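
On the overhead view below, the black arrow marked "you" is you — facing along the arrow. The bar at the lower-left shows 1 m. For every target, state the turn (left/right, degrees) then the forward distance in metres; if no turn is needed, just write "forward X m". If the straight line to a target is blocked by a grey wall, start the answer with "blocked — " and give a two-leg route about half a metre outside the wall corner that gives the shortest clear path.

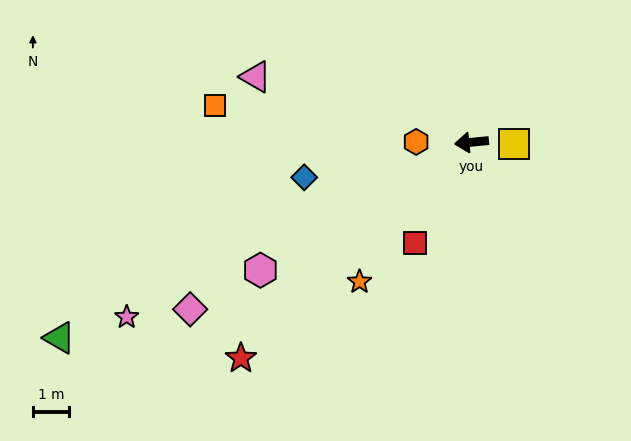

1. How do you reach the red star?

turn left 38°, forward 8.7 m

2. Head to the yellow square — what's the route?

turn left 172°, forward 1.2 m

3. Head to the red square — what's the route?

turn left 55°, forward 3.2 m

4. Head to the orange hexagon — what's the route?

turn right 6°, forward 1.5 m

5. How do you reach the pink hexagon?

turn left 26°, forward 6.8 m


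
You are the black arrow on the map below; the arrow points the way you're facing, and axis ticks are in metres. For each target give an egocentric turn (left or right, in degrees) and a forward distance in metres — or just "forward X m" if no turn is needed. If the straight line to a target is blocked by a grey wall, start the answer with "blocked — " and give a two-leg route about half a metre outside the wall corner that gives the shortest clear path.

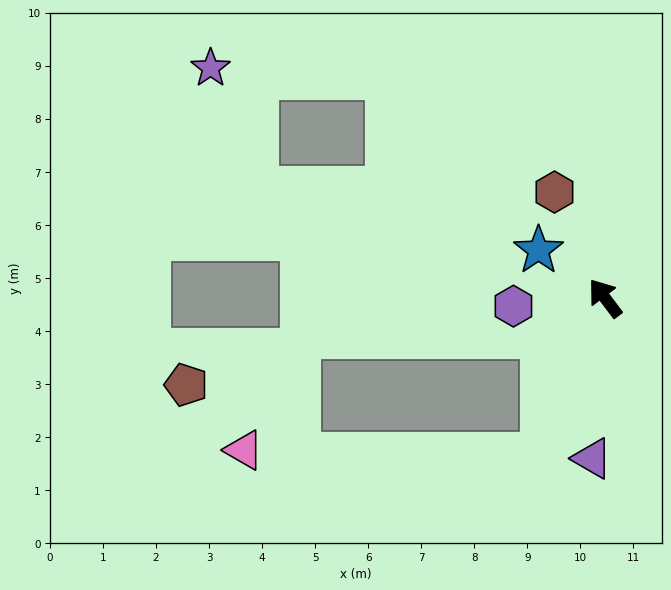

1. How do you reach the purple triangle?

turn left 138°, forward 3.0 m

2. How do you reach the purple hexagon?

turn left 58°, forward 1.7 m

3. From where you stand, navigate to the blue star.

turn left 17°, forward 1.5 m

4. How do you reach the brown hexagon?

turn right 12°, forward 2.2 m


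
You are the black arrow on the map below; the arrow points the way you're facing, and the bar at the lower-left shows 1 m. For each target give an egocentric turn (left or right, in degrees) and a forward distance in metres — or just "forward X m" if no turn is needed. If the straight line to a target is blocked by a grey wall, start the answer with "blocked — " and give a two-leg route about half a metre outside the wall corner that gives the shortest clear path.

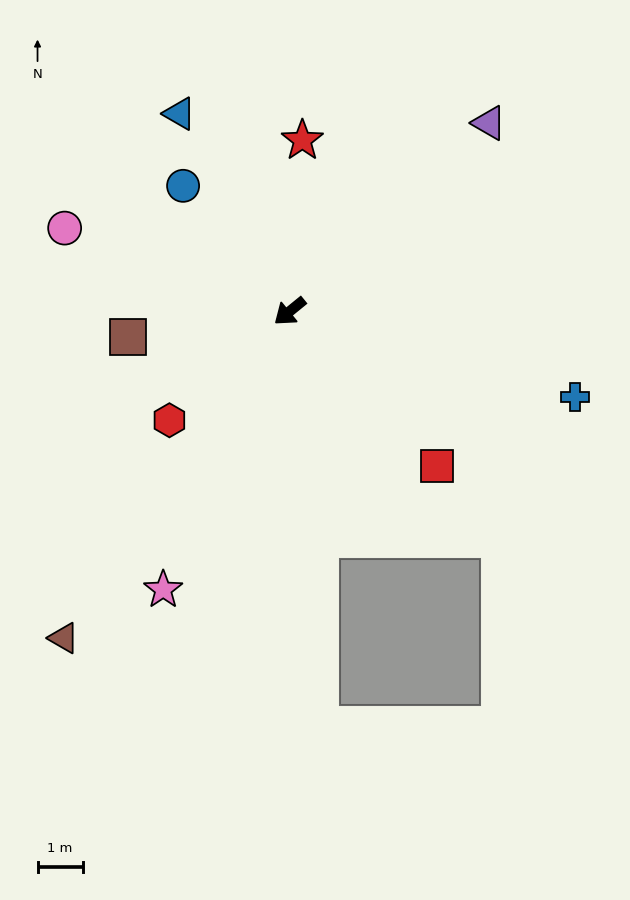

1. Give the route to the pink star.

turn left 26°, forward 6.8 m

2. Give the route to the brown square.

turn right 30°, forward 3.6 m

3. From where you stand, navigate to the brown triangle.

turn left 16°, forward 8.8 m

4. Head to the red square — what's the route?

turn left 94°, forward 4.7 m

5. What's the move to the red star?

turn right 133°, forward 3.8 m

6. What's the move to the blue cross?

turn left 124°, forward 6.6 m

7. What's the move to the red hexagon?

turn left 3°, forward 3.6 m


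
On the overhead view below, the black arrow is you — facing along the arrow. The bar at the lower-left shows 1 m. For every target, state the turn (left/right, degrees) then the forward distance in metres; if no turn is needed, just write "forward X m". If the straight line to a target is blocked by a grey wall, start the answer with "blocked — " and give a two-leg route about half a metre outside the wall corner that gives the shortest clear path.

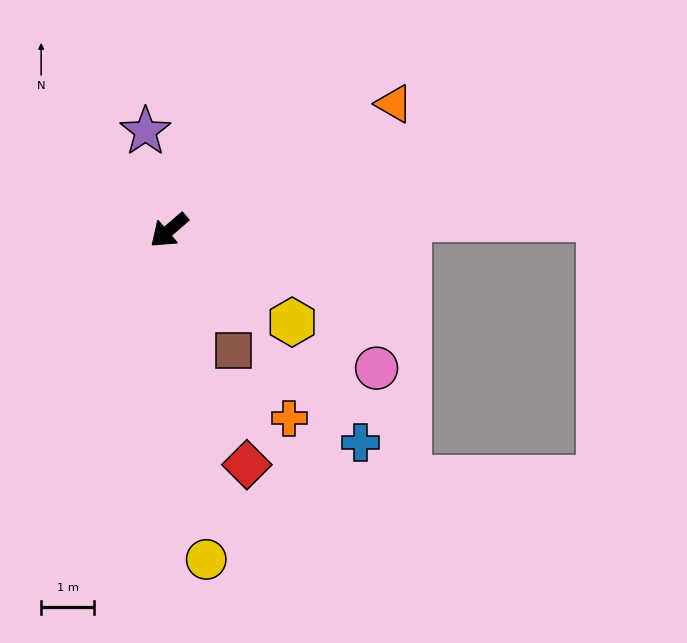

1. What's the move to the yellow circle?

turn left 56°, forward 6.2 m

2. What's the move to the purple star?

turn right 117°, forward 1.9 m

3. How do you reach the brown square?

turn left 78°, forward 2.6 m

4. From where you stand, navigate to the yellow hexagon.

turn left 103°, forward 2.9 m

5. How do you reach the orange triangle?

turn left 169°, forward 4.9 m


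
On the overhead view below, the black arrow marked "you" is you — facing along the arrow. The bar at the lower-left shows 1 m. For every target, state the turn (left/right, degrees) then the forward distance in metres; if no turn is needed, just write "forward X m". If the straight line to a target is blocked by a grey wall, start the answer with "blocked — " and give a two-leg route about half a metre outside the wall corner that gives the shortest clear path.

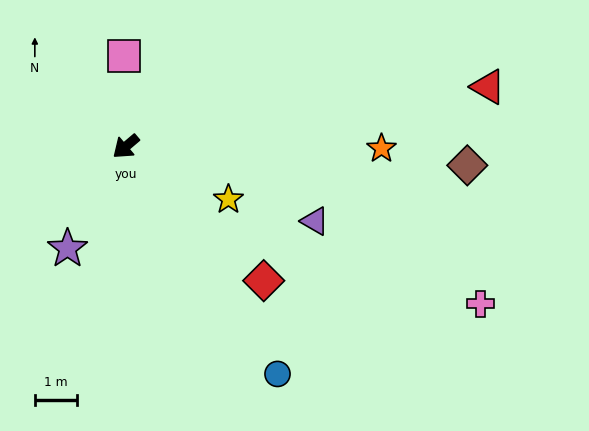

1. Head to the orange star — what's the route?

turn left 139°, forward 6.1 m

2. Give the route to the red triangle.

turn left 149°, forward 8.8 m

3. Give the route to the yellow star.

turn left 112°, forward 2.8 m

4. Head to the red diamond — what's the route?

turn left 95°, forward 4.6 m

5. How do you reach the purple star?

turn left 20°, forward 2.8 m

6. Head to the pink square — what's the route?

turn right 129°, forward 2.2 m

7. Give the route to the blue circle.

turn left 83°, forward 6.6 m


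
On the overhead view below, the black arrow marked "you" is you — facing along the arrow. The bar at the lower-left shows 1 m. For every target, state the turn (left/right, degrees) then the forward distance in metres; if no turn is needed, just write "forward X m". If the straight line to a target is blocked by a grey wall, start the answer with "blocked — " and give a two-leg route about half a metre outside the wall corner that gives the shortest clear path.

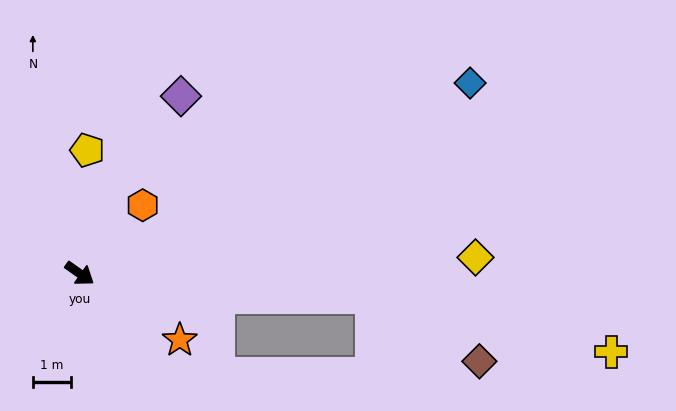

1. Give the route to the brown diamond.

blocked — turn left 31°, forward 7.6 m, then turn right 26°, forward 3.3 m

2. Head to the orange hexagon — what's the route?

turn left 83°, forward 2.4 m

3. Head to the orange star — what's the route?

forward 3.1 m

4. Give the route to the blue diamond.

turn left 61°, forward 11.3 m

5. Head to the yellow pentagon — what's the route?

turn left 122°, forward 3.2 m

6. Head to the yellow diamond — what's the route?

turn left 38°, forward 10.3 m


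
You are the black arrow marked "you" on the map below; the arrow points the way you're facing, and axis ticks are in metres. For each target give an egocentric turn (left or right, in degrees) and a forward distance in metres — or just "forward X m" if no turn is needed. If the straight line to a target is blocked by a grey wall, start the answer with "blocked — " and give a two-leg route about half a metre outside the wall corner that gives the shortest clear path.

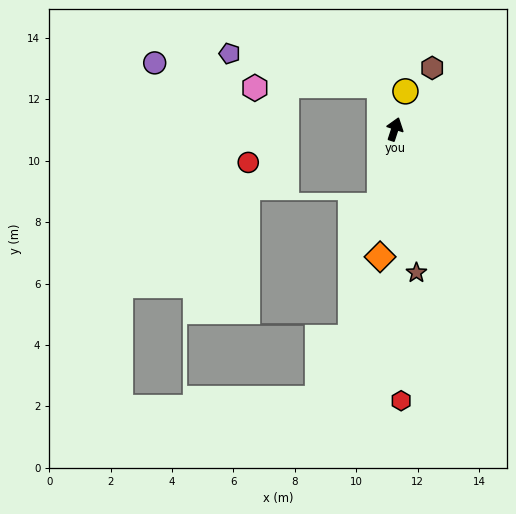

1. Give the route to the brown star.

turn right 153°, forward 4.7 m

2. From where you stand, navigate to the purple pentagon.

blocked — turn left 36°, forward 1.5 m, then turn left 60°, forward 5.0 m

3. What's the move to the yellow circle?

turn left 2°, forward 1.3 m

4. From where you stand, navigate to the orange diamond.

turn right 169°, forward 4.2 m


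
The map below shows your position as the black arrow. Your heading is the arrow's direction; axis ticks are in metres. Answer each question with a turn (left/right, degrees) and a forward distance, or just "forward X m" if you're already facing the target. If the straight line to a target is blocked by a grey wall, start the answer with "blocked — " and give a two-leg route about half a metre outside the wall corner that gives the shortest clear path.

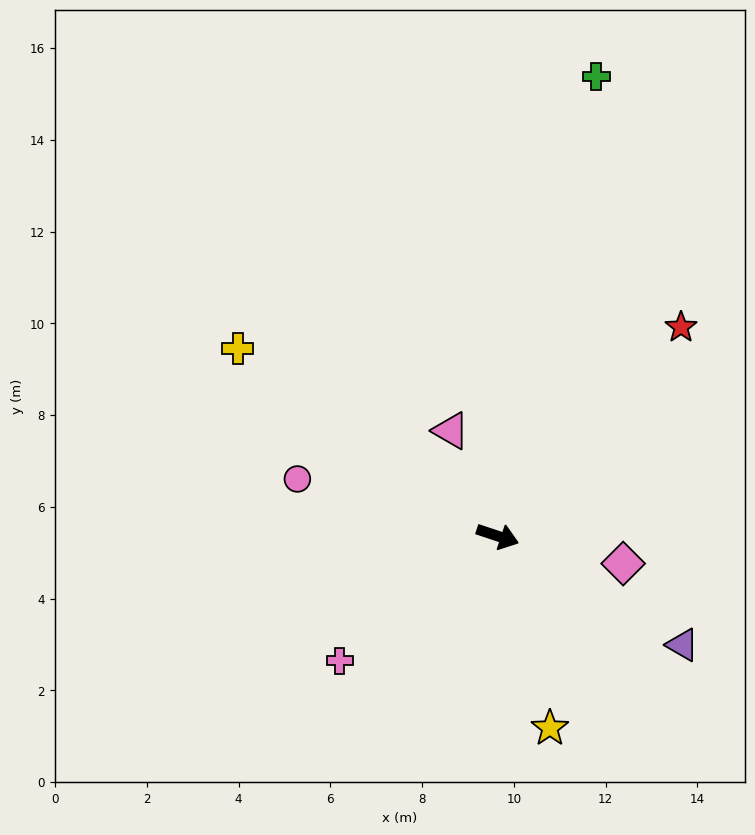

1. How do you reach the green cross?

turn left 96°, forward 10.2 m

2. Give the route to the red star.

turn left 67°, forward 6.1 m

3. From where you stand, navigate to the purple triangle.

turn right 12°, forward 4.7 m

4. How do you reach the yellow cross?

turn left 163°, forward 7.0 m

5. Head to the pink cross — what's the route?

turn right 123°, forward 4.4 m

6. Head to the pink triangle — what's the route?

turn left 132°, forward 2.5 m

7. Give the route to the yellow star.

turn right 56°, forward 4.3 m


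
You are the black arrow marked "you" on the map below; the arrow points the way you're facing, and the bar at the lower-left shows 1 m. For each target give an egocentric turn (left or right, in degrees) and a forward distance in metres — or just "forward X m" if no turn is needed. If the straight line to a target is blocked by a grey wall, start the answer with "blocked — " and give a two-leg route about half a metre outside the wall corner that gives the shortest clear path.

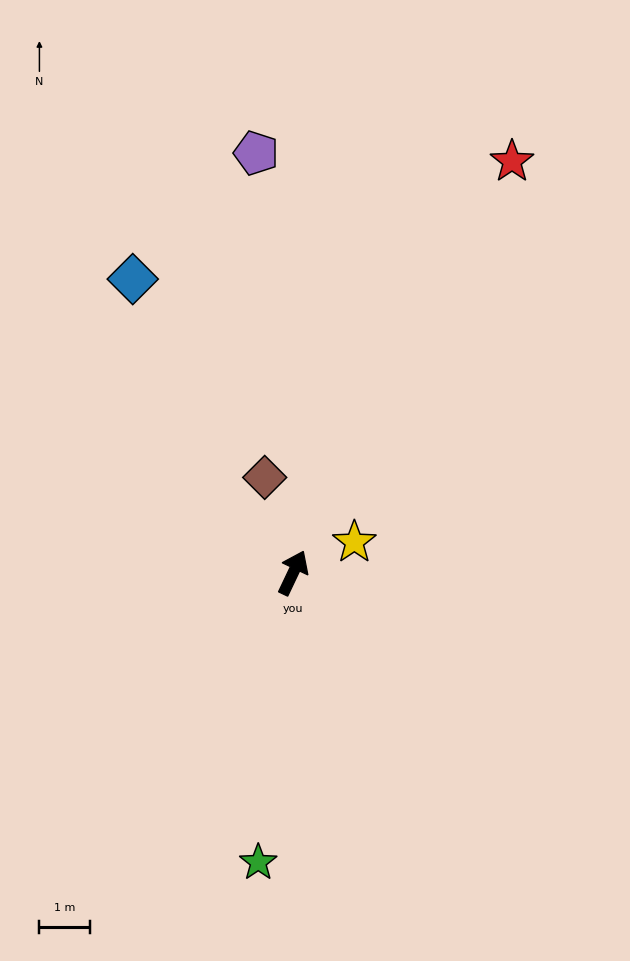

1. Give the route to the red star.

turn right 3°, forward 9.2 m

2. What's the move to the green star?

turn right 162°, forward 5.7 m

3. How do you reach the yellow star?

turn right 38°, forward 1.3 m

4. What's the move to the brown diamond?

turn left 42°, forward 2.0 m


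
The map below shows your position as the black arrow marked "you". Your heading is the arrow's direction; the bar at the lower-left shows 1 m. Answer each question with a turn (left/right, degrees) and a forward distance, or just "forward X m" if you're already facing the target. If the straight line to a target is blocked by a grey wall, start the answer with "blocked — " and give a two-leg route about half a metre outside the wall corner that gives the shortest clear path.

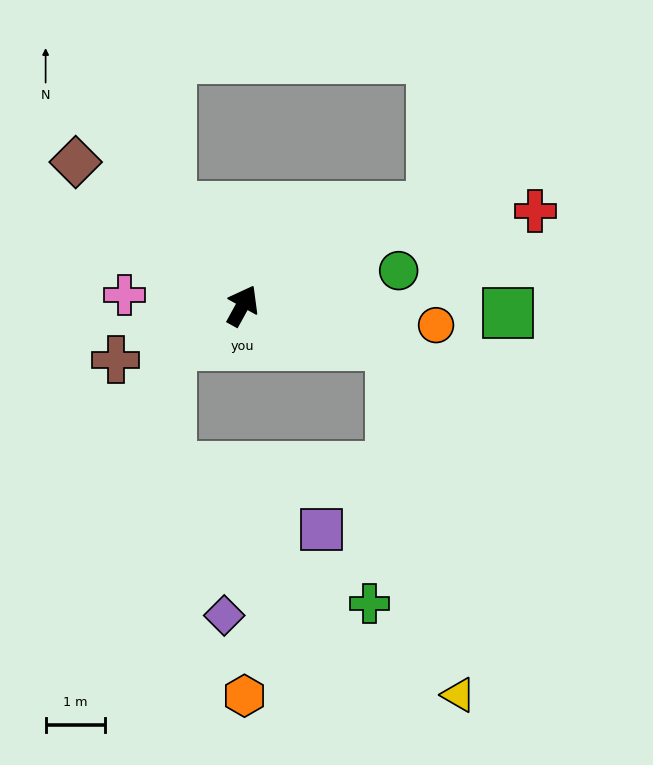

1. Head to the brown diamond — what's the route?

turn left 78°, forward 3.7 m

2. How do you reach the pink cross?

turn left 114°, forward 2.0 m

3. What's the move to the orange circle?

turn right 67°, forward 3.3 m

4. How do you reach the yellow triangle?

blocked — turn right 76°, forward 2.6 m, then turn right 64°, forward 6.0 m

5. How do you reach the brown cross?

turn left 142°, forward 2.3 m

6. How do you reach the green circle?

turn right 49°, forward 2.7 m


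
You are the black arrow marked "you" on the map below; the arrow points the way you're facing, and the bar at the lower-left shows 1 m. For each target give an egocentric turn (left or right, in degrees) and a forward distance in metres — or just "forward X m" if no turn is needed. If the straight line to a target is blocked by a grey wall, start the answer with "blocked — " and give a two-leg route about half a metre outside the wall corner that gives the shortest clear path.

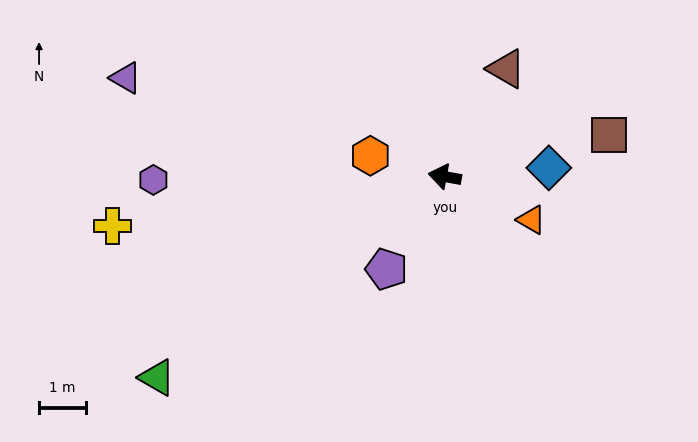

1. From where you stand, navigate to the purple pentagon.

turn left 68°, forward 2.3 m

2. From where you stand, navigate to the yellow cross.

turn left 19°, forward 7.2 m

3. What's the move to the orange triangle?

turn left 164°, forward 2.1 m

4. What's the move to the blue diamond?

turn right 165°, forward 2.2 m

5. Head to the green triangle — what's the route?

turn left 45°, forward 7.5 m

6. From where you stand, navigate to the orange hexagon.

turn right 5°, forward 1.6 m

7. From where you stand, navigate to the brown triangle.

turn right 109°, forward 2.6 m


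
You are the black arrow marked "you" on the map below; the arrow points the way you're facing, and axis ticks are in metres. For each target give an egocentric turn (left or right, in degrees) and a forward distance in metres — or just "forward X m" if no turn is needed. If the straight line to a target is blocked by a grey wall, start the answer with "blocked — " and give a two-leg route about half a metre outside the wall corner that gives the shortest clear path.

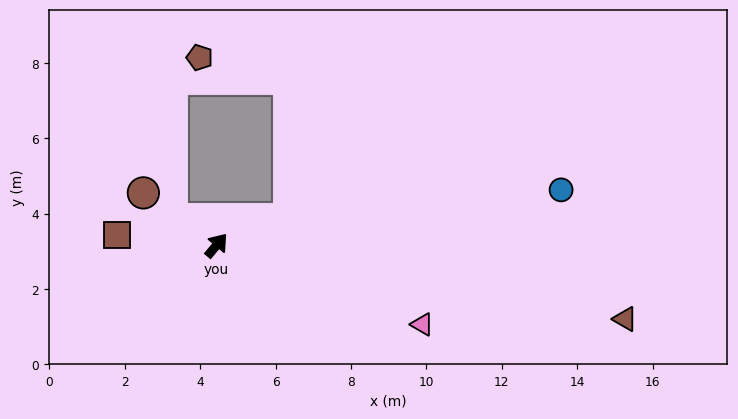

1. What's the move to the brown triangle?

turn right 60°, forward 11.0 m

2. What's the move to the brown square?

turn left 124°, forward 2.6 m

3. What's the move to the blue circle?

turn right 41°, forward 9.3 m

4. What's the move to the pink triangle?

turn right 71°, forward 5.8 m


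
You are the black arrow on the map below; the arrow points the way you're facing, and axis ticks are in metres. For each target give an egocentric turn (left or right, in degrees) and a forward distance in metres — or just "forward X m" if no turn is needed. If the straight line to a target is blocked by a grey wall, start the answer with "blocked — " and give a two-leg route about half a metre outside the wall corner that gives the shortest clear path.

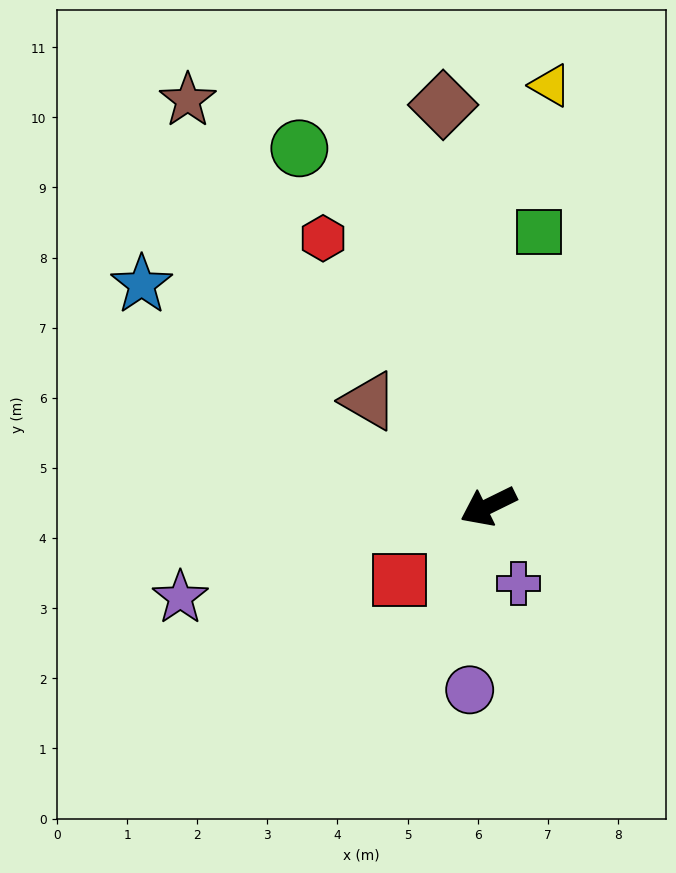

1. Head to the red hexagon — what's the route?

turn right 84°, forward 4.5 m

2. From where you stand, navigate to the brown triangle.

turn right 68°, forward 2.3 m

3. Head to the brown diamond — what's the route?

turn right 110°, forward 5.8 m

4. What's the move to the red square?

turn left 13°, forward 1.6 m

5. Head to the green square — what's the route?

turn right 127°, forward 4.0 m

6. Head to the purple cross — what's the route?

turn left 85°, forward 1.2 m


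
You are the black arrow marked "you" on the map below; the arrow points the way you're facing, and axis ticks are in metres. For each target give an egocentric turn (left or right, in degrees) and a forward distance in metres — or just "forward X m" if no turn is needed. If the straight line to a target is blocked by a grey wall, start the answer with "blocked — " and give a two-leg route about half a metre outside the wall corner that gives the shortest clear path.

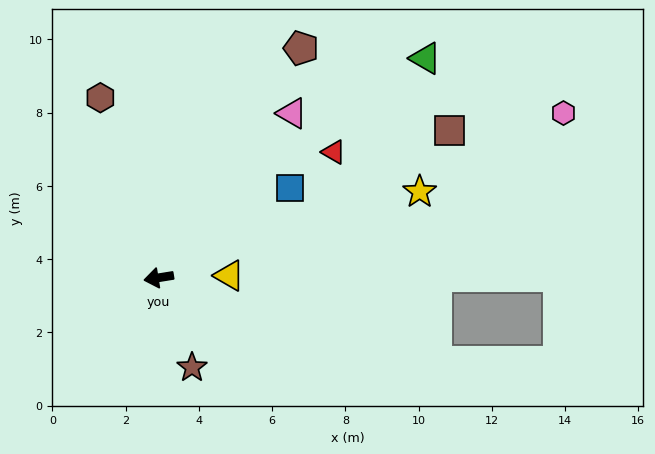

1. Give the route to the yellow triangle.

turn left 173°, forward 1.9 m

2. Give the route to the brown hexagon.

turn right 81°, forward 5.2 m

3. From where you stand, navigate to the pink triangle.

turn right 138°, forward 5.8 m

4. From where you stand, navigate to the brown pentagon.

turn right 131°, forward 7.4 m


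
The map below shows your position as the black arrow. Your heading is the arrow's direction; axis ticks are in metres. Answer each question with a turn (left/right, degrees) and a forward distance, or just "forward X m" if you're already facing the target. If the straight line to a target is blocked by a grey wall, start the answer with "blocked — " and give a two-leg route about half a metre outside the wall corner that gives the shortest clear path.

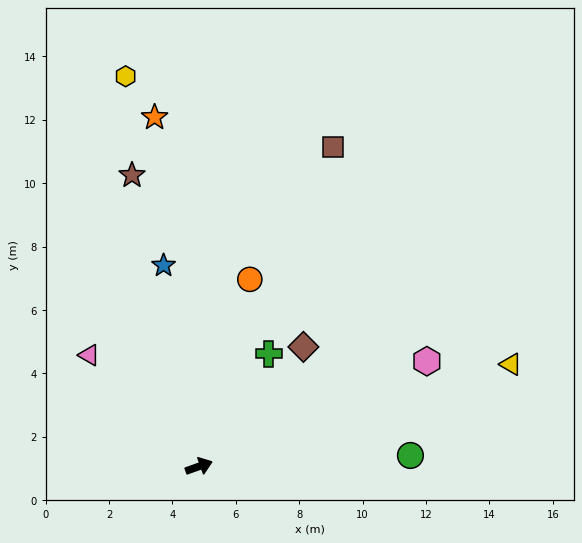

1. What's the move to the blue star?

turn left 80°, forward 6.4 m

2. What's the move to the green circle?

turn right 17°, forward 6.7 m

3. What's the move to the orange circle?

turn left 55°, forward 6.1 m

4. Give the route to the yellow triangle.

forward 10.4 m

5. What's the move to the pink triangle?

turn left 115°, forward 4.9 m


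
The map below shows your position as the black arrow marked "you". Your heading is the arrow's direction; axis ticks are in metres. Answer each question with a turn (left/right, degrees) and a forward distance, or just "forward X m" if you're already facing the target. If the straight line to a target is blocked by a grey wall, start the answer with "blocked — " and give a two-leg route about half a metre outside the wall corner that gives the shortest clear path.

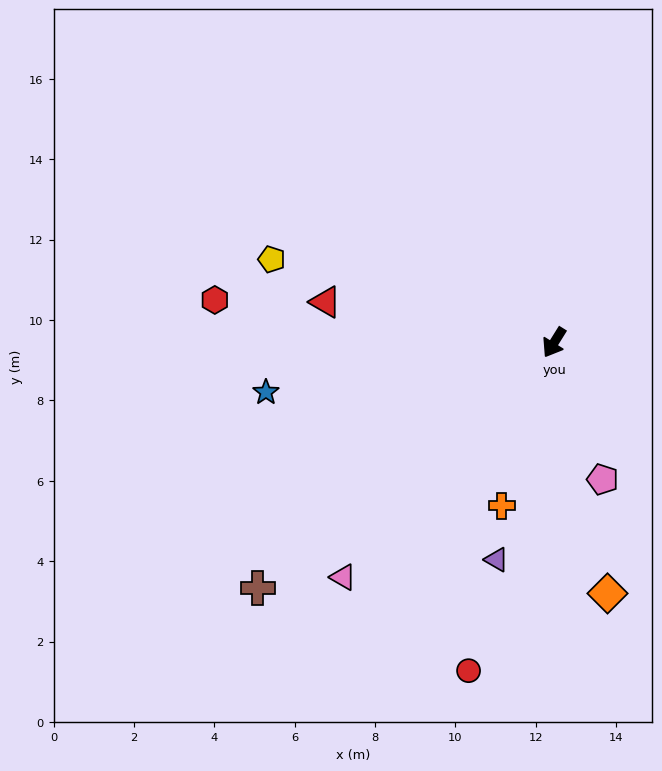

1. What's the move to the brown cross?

turn right 18°, forward 9.6 m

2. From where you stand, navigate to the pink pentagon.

turn left 51°, forward 3.6 m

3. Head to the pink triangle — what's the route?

turn right 10°, forward 7.9 m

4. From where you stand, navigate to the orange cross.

turn left 14°, forward 4.3 m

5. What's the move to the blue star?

turn right 48°, forward 7.3 m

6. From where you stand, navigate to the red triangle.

turn right 68°, forward 5.8 m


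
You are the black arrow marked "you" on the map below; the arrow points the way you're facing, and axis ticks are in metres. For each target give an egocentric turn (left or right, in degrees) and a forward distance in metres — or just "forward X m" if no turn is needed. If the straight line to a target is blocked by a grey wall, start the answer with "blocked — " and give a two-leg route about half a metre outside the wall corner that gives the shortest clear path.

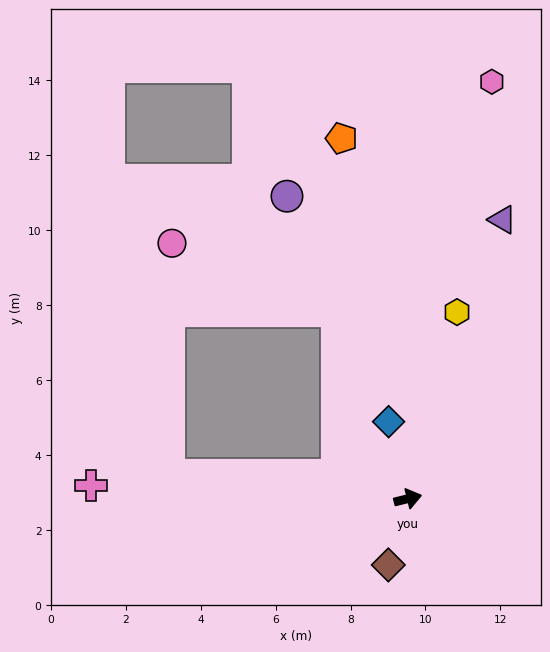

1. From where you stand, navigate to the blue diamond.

turn left 90°, forward 2.1 m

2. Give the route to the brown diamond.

turn right 120°, forward 1.8 m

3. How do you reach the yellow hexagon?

turn left 61°, forward 5.2 m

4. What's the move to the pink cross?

turn left 164°, forward 8.5 m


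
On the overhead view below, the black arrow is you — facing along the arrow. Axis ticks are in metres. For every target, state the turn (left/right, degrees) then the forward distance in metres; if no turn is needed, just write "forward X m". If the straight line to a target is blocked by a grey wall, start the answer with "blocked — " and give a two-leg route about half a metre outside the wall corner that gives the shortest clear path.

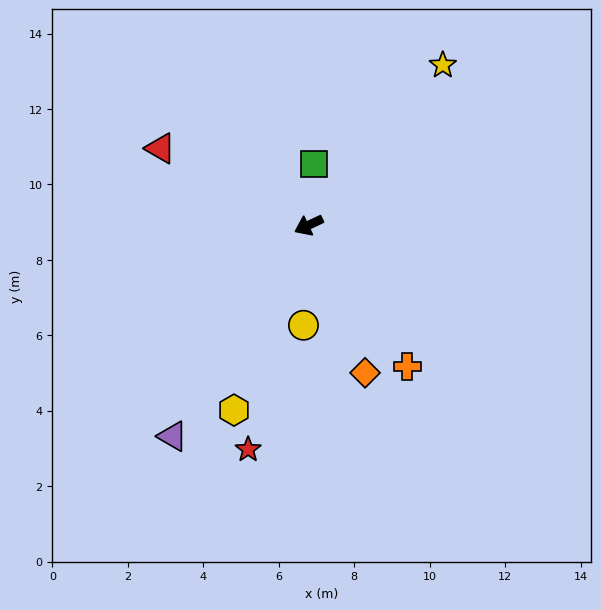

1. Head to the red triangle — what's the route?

turn right 53°, forward 4.4 m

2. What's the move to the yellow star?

turn right 155°, forward 5.5 m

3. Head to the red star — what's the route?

turn left 50°, forward 6.2 m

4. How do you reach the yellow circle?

turn left 62°, forward 2.7 m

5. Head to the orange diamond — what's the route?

turn left 86°, forward 4.2 m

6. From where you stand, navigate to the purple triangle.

turn left 32°, forward 6.7 m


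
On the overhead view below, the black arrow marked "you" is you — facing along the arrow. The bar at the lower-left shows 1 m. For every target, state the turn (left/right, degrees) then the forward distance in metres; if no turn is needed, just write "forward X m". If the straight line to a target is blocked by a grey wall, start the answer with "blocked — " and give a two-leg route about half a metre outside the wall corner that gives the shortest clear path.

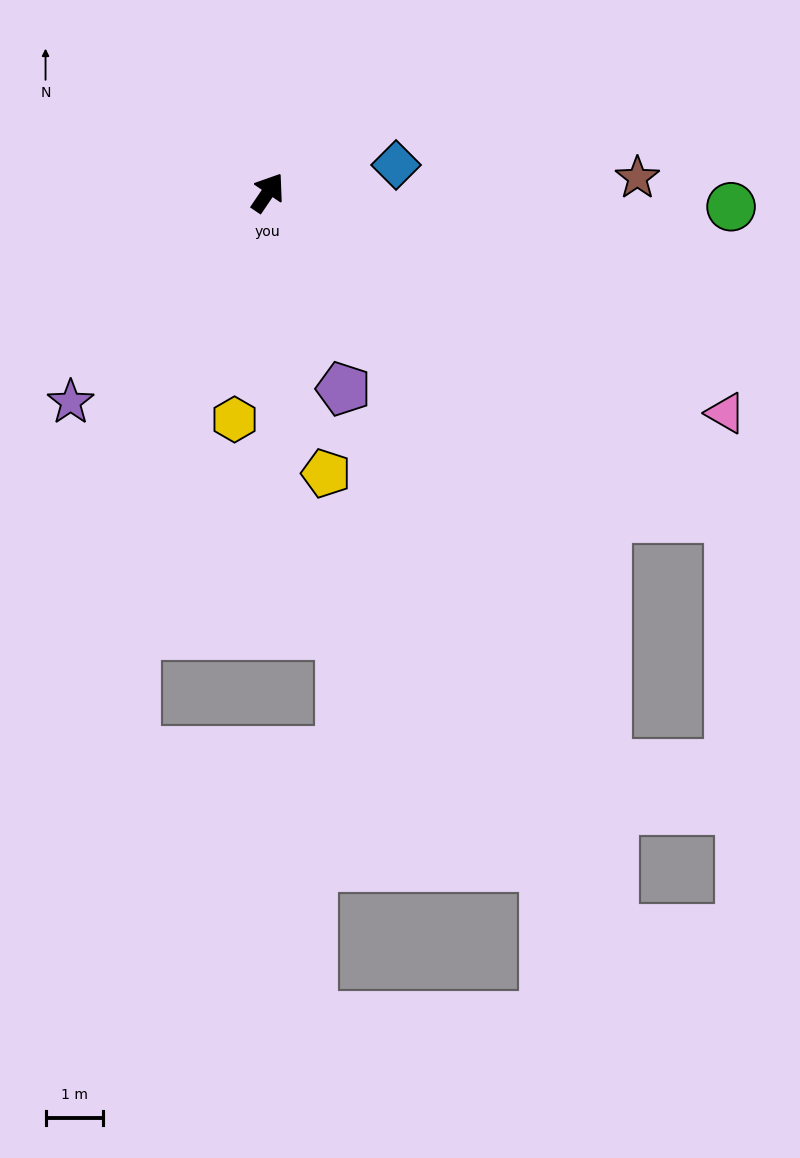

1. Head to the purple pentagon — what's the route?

turn right 125°, forward 3.7 m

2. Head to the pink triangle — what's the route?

turn right 82°, forward 8.9 m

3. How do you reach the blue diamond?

turn right 44°, forward 2.3 m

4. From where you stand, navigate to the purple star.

turn left 171°, forward 5.0 m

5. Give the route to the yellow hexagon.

turn right 154°, forward 4.0 m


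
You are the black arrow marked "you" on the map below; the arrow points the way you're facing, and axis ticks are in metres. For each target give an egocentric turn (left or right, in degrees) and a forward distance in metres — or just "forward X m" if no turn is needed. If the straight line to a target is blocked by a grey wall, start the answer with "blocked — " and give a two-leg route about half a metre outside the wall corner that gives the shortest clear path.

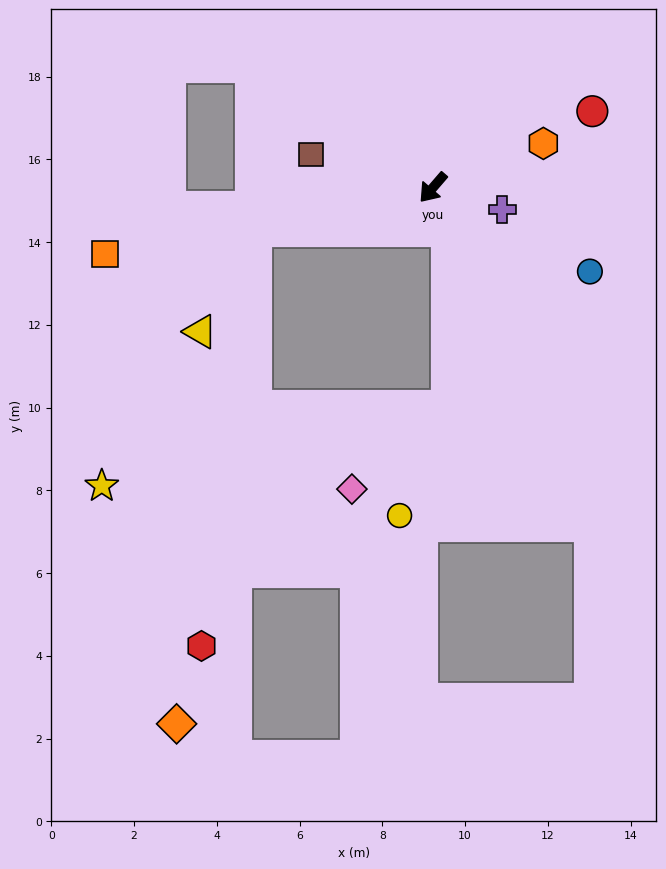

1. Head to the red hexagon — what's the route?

blocked — turn right 36°, forward 4.4 m, then turn left 70°, forward 10.1 m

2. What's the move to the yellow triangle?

blocked — turn right 36°, forward 4.4 m, then turn left 49°, forward 2.8 m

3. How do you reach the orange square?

turn right 38°, forward 8.1 m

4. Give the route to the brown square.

turn right 64°, forward 3.1 m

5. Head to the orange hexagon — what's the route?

turn left 153°, forward 2.9 m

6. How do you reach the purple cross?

turn left 113°, forward 1.8 m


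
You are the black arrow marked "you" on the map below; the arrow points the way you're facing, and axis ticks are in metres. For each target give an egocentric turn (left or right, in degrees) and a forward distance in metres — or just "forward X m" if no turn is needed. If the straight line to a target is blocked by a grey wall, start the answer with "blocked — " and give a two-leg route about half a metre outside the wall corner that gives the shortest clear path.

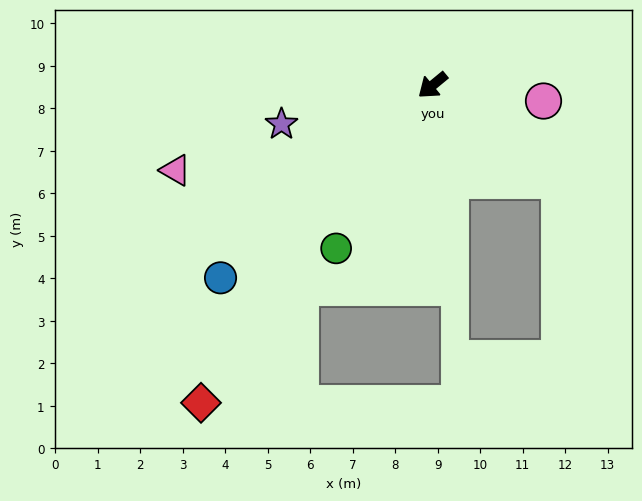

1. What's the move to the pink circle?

turn left 132°, forward 2.6 m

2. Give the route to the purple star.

turn right 25°, forward 3.7 m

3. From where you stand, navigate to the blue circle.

turn left 3°, forward 6.7 m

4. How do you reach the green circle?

turn left 20°, forward 4.5 m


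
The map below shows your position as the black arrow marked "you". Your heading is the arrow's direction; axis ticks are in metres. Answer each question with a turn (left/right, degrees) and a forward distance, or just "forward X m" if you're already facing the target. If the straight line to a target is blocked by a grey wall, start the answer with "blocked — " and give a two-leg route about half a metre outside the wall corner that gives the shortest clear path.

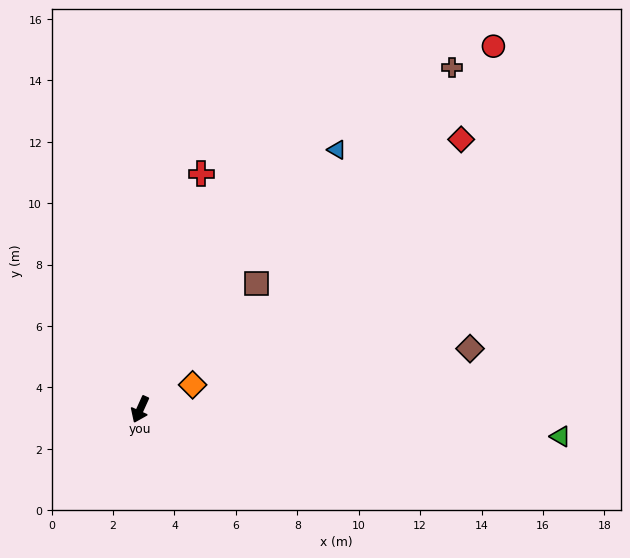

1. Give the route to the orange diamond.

turn left 139°, forward 1.9 m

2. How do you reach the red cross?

turn right 170°, forward 7.9 m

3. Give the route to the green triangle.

turn left 111°, forward 13.7 m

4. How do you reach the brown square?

turn left 162°, forward 5.6 m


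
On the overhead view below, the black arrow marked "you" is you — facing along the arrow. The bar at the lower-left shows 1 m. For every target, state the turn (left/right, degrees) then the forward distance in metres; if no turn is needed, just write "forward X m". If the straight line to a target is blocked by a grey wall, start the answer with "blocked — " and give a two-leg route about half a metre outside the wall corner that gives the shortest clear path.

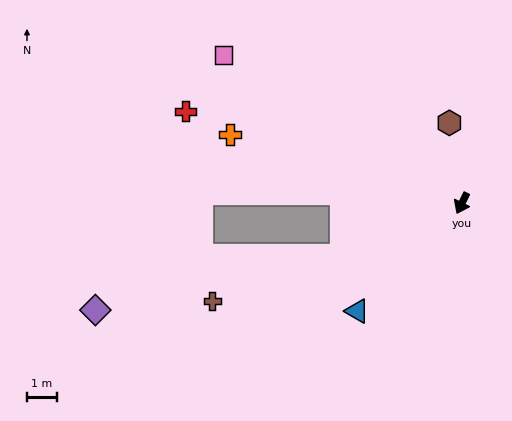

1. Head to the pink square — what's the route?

turn right 96°, forward 9.3 m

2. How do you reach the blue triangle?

turn right 18°, forward 5.0 m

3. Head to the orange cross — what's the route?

turn right 81°, forward 8.0 m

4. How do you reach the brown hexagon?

turn right 145°, forward 2.7 m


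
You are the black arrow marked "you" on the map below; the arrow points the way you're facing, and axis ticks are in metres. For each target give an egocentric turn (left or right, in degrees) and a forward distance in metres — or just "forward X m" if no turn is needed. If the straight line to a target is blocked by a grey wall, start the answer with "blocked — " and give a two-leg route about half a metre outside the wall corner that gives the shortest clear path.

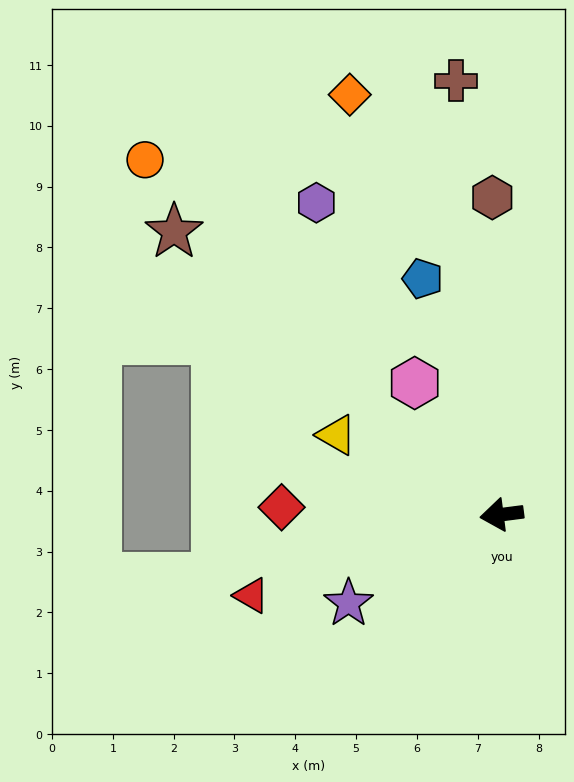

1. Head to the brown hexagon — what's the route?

turn right 96°, forward 5.2 m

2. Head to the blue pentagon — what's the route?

turn right 79°, forward 4.1 m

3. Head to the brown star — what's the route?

turn right 48°, forward 7.1 m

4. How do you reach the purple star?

turn left 23°, forward 2.9 m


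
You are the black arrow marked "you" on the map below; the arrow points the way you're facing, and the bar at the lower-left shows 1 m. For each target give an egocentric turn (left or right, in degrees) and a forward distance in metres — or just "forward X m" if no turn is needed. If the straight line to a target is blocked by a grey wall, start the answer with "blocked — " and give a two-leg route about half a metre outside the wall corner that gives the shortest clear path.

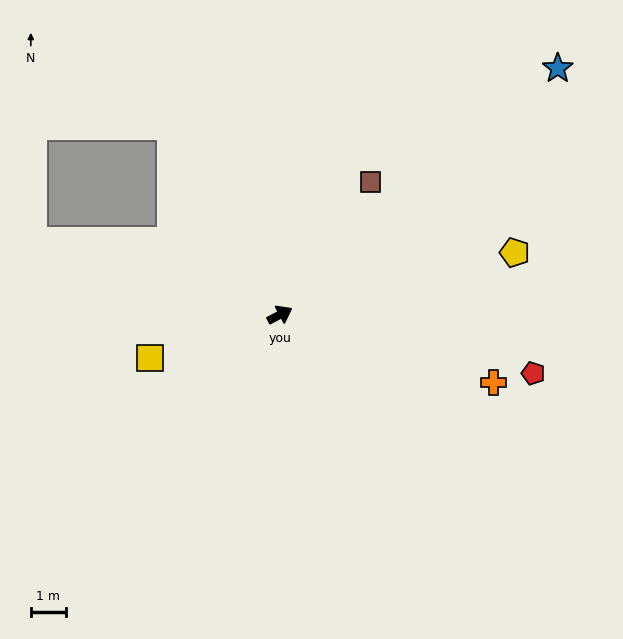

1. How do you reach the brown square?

turn left 28°, forward 4.6 m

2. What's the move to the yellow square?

turn left 171°, forward 4.0 m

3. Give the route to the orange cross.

turn right 45°, forward 6.5 m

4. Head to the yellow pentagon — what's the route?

turn right 13°, forward 7.0 m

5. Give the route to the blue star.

turn left 14°, forward 10.7 m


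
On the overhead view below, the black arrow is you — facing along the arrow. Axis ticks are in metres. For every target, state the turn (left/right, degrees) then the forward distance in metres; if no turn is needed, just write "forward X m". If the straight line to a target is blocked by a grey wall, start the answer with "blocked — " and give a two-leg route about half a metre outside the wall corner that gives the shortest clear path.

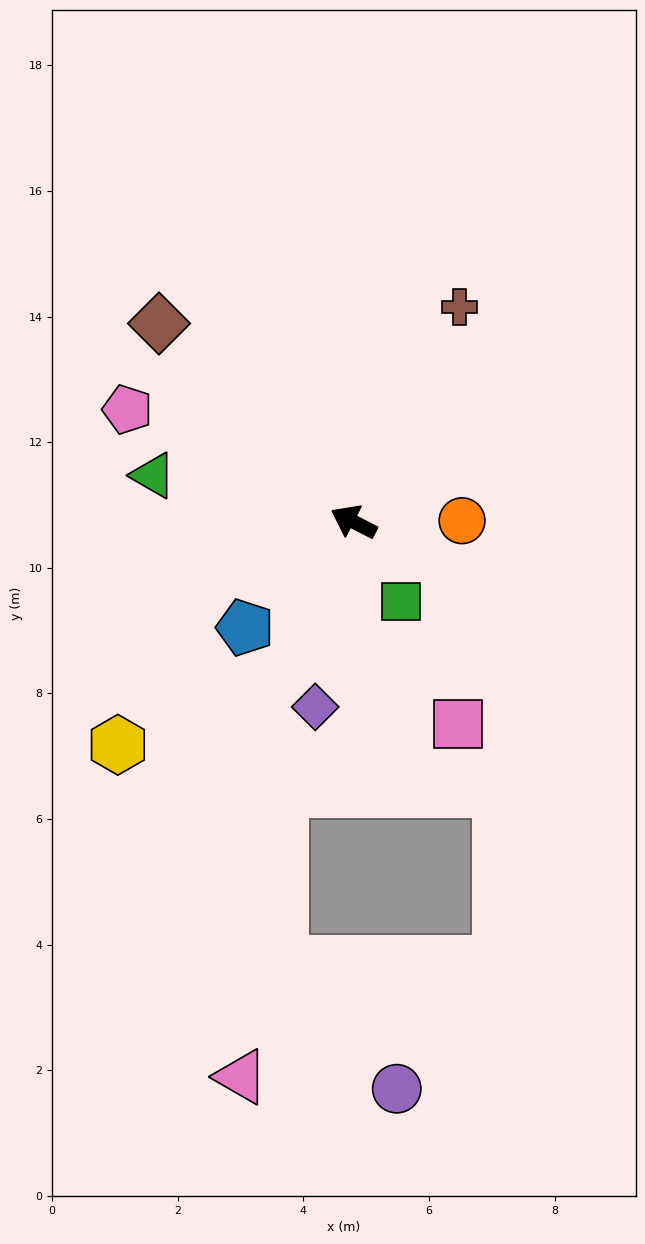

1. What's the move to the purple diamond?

turn left 105°, forward 3.0 m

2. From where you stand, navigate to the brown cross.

turn right 89°, forward 3.8 m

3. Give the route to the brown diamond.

turn right 18°, forward 4.4 m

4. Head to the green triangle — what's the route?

turn left 14°, forward 3.3 m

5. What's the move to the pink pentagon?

forward 4.0 m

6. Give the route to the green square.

turn left 148°, forward 1.5 m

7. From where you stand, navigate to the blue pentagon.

turn left 71°, forward 2.4 m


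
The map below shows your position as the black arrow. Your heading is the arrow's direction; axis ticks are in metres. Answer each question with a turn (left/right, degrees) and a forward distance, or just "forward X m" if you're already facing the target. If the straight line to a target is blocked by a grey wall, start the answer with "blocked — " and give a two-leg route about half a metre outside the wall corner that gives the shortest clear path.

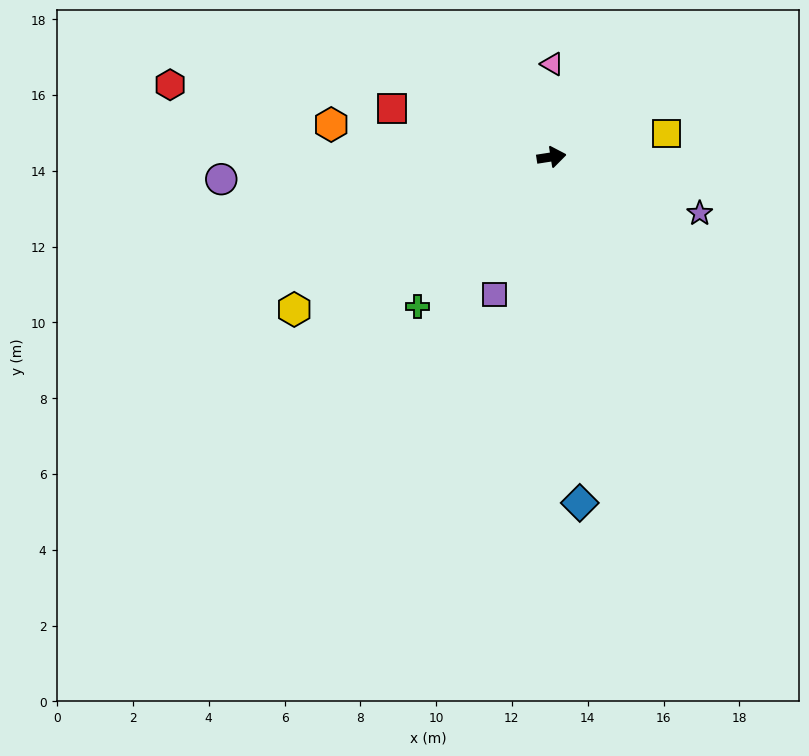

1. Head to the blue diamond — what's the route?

turn right 94°, forward 9.2 m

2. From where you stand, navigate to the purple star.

turn right 30°, forward 4.2 m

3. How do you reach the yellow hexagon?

turn right 158°, forward 7.9 m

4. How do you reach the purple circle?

turn left 175°, forward 8.7 m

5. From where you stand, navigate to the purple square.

turn right 121°, forward 3.9 m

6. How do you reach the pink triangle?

turn left 81°, forward 2.5 m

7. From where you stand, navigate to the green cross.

turn right 141°, forward 5.3 m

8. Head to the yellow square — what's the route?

turn left 3°, forward 3.1 m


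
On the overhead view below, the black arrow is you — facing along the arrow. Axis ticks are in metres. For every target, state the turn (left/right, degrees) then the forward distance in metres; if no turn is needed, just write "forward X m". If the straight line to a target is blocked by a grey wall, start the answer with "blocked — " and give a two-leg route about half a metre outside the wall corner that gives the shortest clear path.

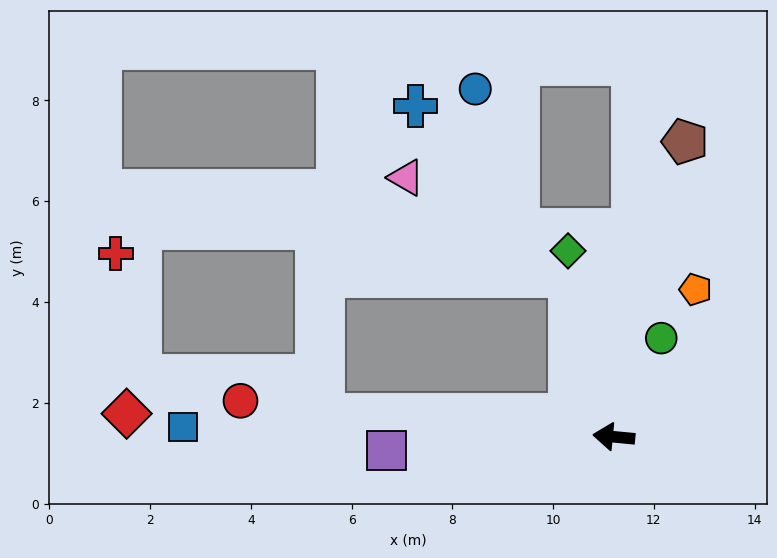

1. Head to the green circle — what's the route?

turn right 110°, forward 2.2 m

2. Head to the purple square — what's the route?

turn left 9°, forward 4.5 m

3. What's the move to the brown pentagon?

turn right 98°, forward 6.0 m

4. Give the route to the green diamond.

turn right 71°, forward 3.8 m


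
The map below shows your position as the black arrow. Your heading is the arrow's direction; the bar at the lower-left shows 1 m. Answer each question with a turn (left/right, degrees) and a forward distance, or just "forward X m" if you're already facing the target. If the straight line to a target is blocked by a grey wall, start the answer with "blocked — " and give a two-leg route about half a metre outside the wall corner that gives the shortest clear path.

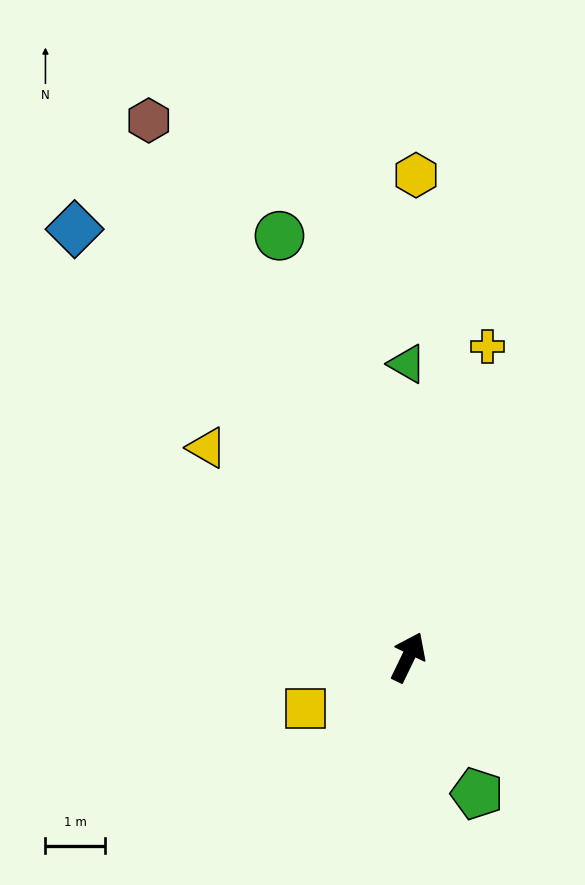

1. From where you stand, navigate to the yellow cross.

turn left 12°, forward 5.3 m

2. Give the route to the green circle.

turn left 43°, forward 7.4 m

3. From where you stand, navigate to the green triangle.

turn left 26°, forward 4.9 m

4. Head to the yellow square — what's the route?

turn left 142°, forward 1.9 m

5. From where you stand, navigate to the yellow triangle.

turn left 70°, forward 4.8 m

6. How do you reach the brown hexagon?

turn left 52°, forward 9.9 m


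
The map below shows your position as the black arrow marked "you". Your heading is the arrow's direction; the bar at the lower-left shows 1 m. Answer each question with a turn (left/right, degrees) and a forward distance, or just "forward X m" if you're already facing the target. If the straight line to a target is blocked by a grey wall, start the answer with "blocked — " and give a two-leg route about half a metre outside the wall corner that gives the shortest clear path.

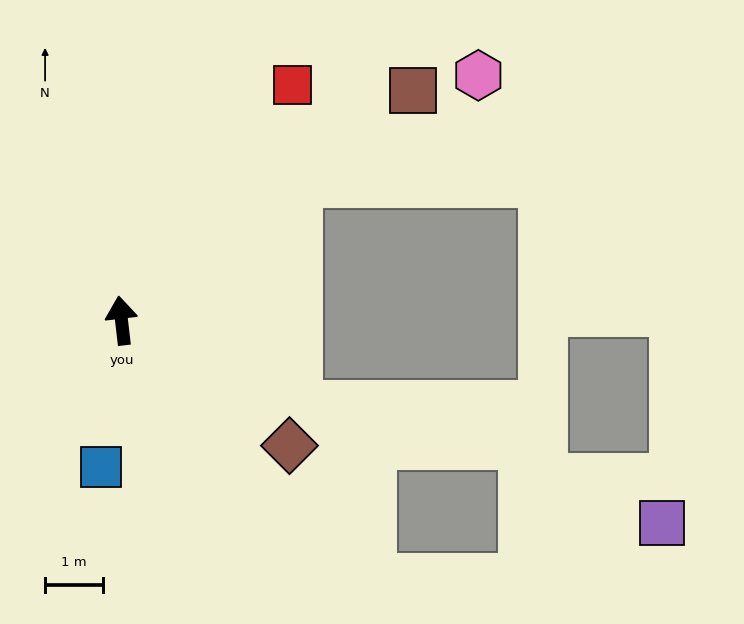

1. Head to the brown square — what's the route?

turn right 58°, forward 6.5 m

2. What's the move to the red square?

turn right 43°, forward 5.1 m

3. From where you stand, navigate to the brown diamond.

turn right 133°, forward 3.6 m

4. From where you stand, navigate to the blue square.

turn left 166°, forward 2.6 m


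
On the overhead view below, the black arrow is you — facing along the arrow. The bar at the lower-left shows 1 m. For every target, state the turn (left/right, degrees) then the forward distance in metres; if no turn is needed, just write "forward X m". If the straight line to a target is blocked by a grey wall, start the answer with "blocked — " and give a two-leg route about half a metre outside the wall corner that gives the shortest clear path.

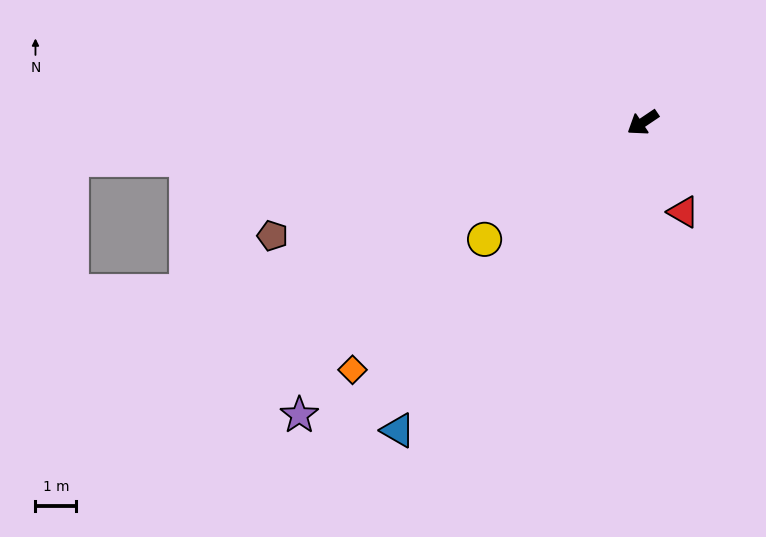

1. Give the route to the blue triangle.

turn left 18°, forward 9.6 m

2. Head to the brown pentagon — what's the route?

turn right 17°, forward 9.5 m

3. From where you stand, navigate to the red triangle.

turn left 80°, forward 2.4 m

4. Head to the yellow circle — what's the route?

turn left 3°, forward 4.8 m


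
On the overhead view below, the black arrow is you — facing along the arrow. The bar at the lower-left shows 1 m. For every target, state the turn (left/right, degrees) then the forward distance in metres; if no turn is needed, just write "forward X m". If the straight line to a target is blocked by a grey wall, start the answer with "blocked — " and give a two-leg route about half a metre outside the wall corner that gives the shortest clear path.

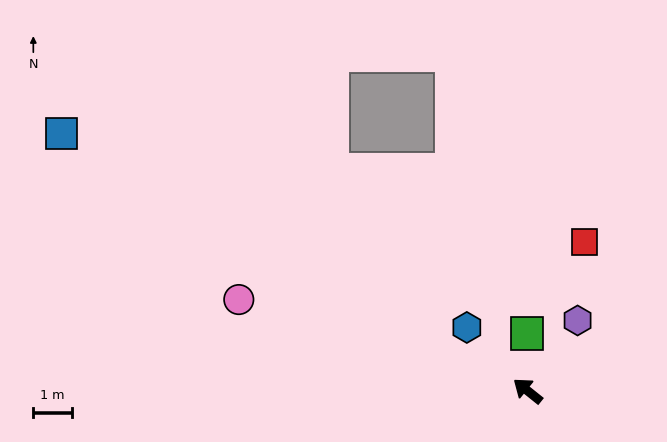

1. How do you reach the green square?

turn right 51°, forward 1.5 m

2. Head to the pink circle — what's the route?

turn left 21°, forward 7.9 m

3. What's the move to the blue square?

turn left 10°, forward 13.8 m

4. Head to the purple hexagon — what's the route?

turn right 87°, forward 2.2 m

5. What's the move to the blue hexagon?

turn right 7°, forward 2.3 m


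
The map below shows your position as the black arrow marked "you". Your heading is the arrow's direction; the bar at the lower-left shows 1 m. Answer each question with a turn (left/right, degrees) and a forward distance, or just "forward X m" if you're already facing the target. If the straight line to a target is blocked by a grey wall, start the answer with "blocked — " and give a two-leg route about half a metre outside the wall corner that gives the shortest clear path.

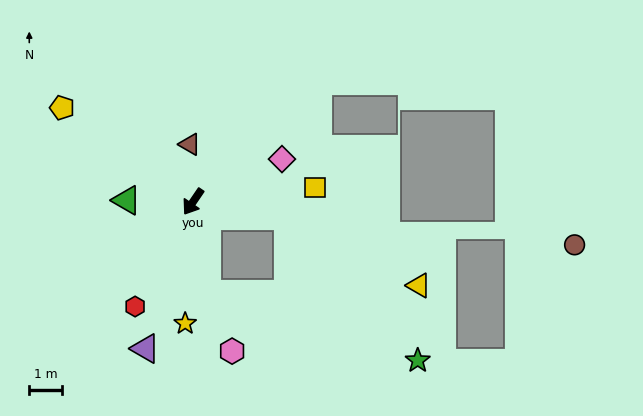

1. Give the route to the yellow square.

turn left 131°, forward 3.8 m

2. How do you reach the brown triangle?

turn right 142°, forward 1.8 m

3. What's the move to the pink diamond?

turn left 150°, forward 3.0 m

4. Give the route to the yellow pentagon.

turn right 91°, forward 5.0 m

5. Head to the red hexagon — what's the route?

turn left 5°, forward 3.7 m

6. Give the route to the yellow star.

turn left 31°, forward 3.8 m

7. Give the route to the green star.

blocked — turn left 116°, forward 2.9 m, then turn right 40°, forward 6.0 m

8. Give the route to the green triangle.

turn right 57°, forward 2.0 m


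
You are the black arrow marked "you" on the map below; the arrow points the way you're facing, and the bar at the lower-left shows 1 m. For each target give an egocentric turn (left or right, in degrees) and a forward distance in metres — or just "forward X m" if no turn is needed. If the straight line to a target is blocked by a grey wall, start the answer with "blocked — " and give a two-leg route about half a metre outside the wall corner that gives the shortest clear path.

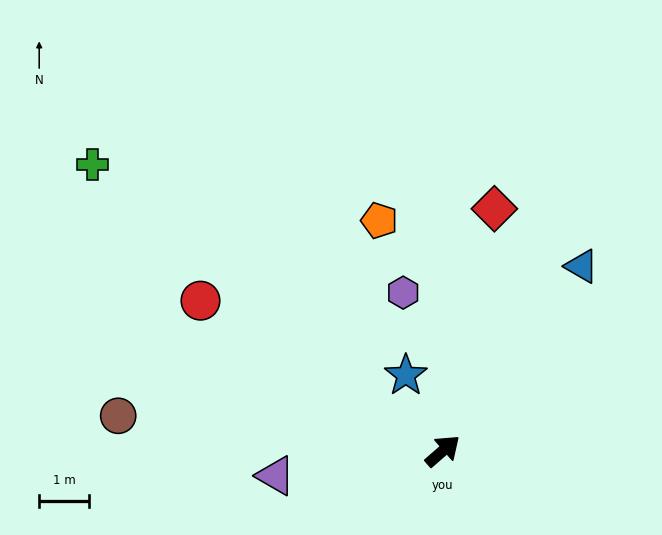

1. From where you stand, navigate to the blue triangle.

turn left 12°, forward 4.6 m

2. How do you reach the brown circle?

turn left 133°, forward 6.6 m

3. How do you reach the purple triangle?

turn left 147°, forward 3.4 m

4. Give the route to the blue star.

turn left 75°, forward 1.7 m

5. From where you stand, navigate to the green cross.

turn left 100°, forward 9.1 m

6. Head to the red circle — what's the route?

turn left 107°, forward 5.7 m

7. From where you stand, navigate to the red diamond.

turn left 37°, forward 5.0 m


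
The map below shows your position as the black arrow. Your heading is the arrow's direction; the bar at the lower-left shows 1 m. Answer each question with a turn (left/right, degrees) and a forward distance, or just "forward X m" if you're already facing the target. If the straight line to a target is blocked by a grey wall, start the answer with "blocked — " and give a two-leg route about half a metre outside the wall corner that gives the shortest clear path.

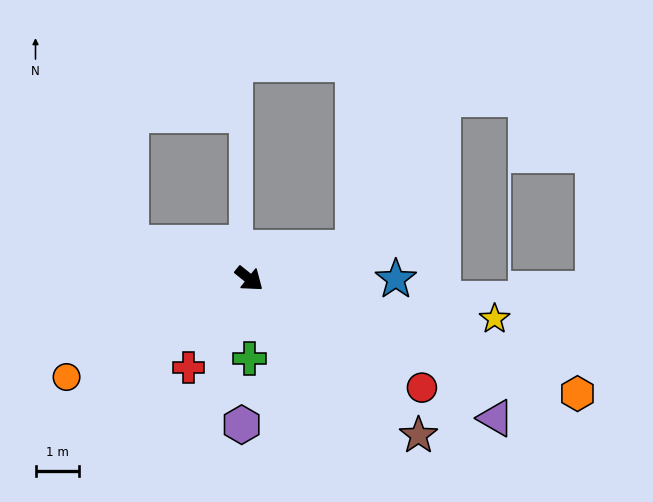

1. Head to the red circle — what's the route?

turn left 7°, forward 4.7 m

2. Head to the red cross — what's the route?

turn right 85°, forward 2.5 m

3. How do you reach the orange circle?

turn right 113°, forward 4.8 m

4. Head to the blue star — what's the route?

turn left 39°, forward 3.4 m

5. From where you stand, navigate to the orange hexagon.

turn left 20°, forward 8.0 m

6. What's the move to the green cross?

turn right 51°, forward 1.8 m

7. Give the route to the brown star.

turn right 4°, forward 5.3 m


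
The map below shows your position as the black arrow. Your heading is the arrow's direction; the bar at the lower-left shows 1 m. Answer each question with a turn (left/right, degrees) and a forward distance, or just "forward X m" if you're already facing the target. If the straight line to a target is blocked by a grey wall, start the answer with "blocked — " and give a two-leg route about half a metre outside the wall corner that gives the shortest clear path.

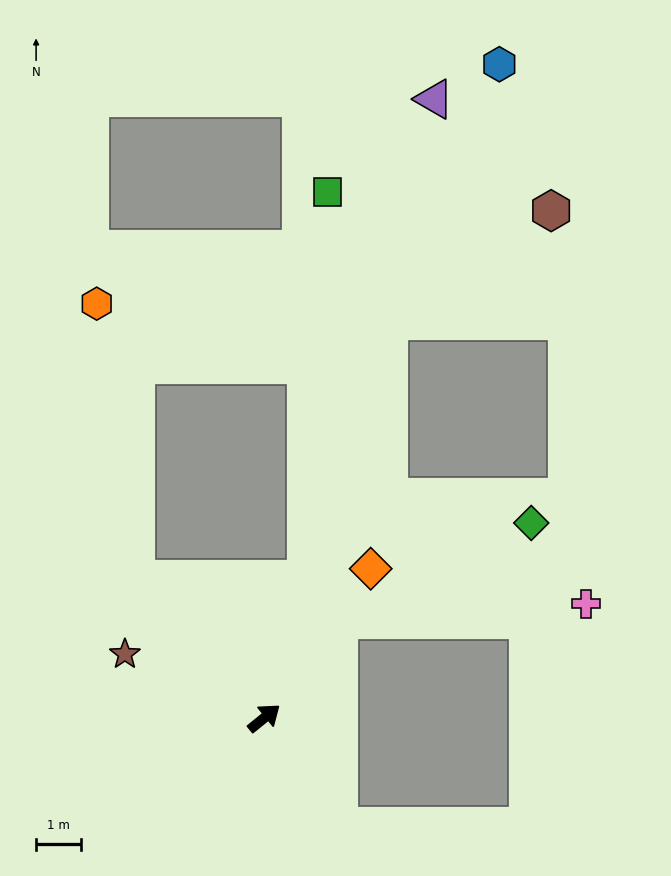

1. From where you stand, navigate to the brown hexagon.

blocked — turn left 34°, forward 9.4 m, then turn right 39°, forward 4.4 m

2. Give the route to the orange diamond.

turn left 15°, forward 4.1 m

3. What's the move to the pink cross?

blocked — turn left 14°, forward 2.8 m, then turn right 49°, forward 5.6 m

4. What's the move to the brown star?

turn left 116°, forward 3.4 m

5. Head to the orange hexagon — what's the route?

blocked — turn left 94°, forward 4.3 m, then turn right 35°, forward 6.3 m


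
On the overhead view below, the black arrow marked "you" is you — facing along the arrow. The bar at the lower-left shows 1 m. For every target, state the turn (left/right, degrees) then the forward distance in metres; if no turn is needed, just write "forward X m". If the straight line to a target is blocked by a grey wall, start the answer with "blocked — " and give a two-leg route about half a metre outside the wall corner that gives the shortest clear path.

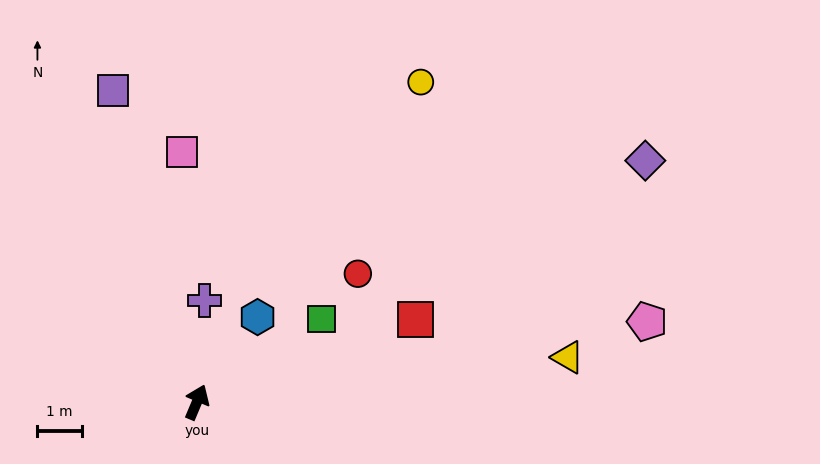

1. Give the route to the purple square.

turn left 38°, forward 7.3 m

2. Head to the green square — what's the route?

turn right 33°, forward 3.4 m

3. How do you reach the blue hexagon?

turn right 13°, forward 2.4 m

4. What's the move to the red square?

turn right 46°, forward 5.3 m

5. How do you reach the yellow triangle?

turn right 60°, forward 8.5 m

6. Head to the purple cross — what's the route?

turn left 19°, forward 2.3 m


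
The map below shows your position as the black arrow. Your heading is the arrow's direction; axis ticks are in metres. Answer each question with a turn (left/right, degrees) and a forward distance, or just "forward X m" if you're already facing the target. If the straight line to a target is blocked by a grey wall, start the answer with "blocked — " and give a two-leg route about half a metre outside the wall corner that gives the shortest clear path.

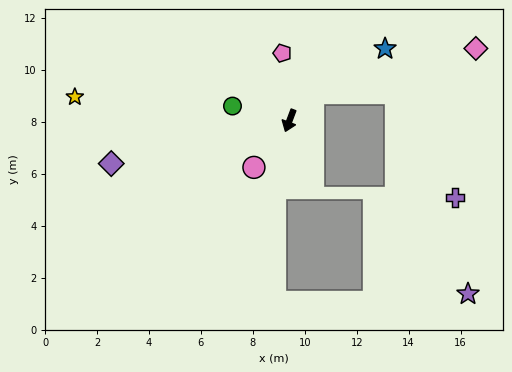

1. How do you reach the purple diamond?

turn right 56°, forward 7.1 m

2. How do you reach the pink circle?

turn right 17°, forward 2.3 m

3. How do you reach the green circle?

turn right 84°, forward 2.3 m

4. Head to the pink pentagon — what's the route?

turn right 153°, forward 2.6 m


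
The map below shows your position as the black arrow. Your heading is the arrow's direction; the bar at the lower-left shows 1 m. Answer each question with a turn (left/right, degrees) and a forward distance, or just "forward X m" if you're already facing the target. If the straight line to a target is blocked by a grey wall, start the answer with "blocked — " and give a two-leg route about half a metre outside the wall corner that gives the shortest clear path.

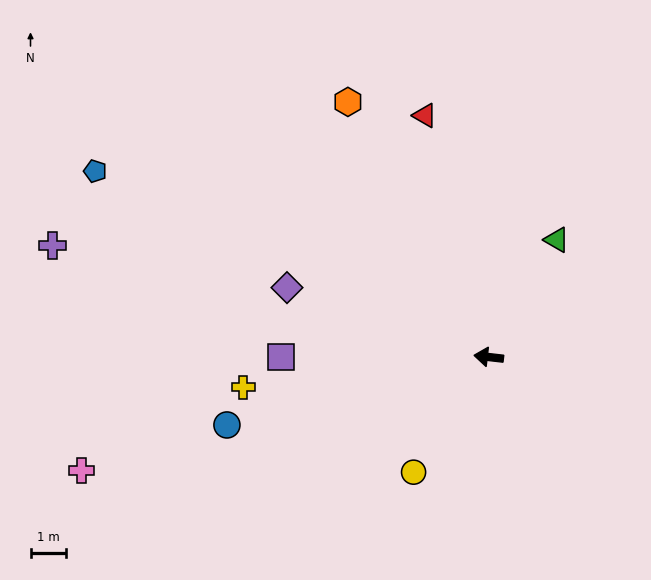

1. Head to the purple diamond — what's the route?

turn right 12°, forward 6.1 m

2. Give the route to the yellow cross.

turn left 14°, forward 7.0 m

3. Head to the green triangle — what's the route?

turn right 114°, forward 3.8 m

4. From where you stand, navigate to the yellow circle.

turn left 63°, forward 3.9 m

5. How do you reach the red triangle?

turn right 69°, forward 7.1 m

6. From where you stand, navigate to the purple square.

turn left 7°, forward 5.9 m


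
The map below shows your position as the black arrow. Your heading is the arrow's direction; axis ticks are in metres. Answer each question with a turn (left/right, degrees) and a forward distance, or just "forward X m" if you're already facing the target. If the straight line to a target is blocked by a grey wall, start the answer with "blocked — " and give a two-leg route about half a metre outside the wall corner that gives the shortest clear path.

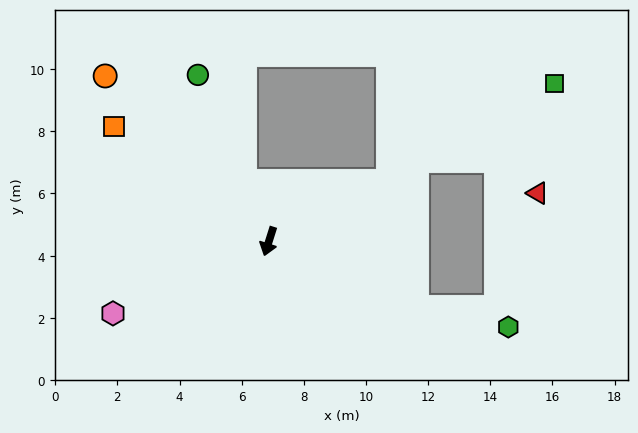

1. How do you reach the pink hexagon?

turn right 48°, forward 5.5 m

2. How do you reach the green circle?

turn right 139°, forward 5.8 m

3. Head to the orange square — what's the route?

turn right 109°, forward 6.2 m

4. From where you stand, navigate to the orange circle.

turn right 118°, forward 7.5 m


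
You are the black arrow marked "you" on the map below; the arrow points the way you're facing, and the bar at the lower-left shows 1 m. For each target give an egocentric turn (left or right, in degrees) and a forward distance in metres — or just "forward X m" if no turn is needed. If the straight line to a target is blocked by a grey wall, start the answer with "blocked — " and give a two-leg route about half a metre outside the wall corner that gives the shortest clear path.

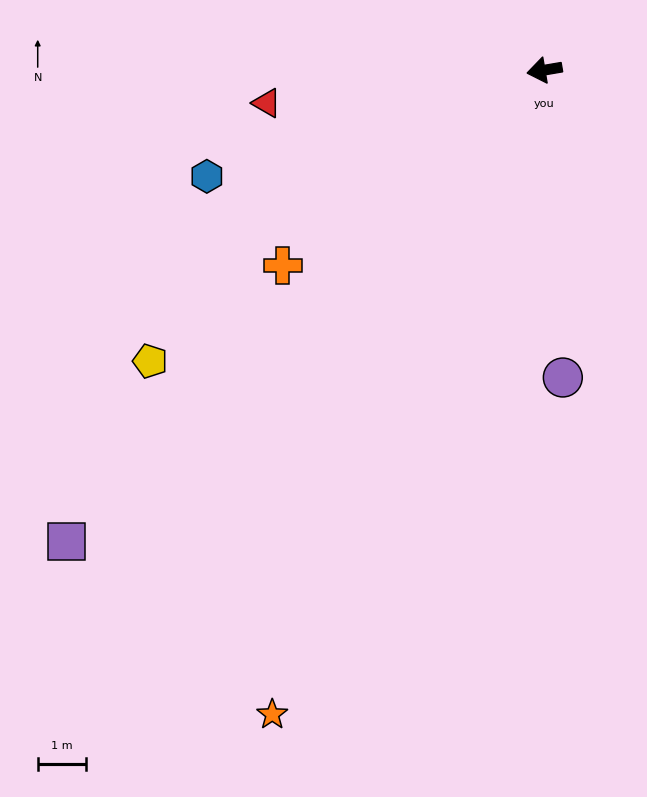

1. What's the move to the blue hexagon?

turn left 8°, forward 7.4 m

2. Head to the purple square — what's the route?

turn left 35°, forward 14.0 m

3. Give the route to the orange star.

turn left 57°, forward 14.6 m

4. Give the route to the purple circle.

turn left 84°, forward 6.4 m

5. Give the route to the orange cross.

turn left 27°, forward 6.8 m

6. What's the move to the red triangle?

turn right 3°, forward 5.8 m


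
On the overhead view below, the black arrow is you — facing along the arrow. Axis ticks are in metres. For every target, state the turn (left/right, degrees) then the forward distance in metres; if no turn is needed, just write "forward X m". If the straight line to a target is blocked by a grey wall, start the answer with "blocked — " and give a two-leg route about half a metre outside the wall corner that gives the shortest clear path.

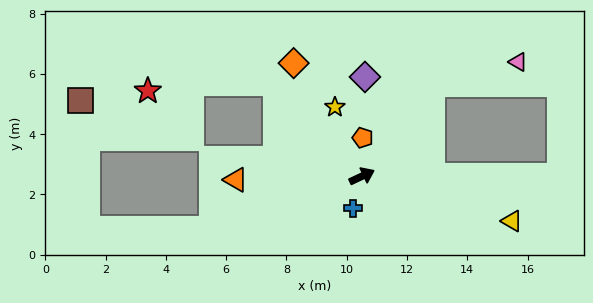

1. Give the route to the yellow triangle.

turn right 42°, forward 5.2 m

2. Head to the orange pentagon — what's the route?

turn left 64°, forward 1.3 m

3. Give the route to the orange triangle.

turn left 156°, forward 4.2 m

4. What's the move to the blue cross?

turn right 131°, forward 1.1 m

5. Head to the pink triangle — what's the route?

blocked — turn left 27°, forward 3.8 m, then turn right 37°, forward 2.9 m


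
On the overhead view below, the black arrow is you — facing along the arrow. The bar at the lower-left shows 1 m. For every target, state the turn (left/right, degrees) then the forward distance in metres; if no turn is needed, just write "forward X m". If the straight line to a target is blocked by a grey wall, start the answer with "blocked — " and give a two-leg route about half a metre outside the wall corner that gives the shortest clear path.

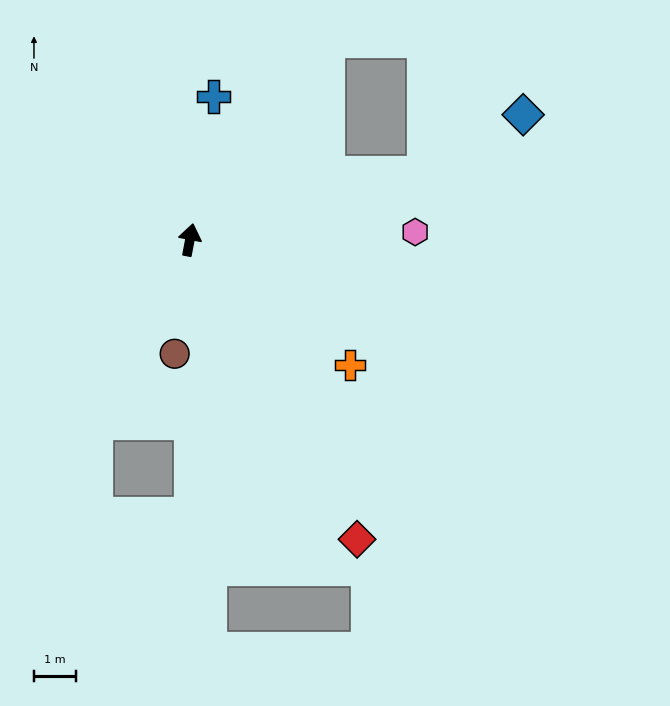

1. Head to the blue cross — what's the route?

forward 3.5 m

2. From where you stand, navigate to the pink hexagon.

turn right 77°, forward 5.4 m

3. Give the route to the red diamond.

turn right 140°, forward 8.2 m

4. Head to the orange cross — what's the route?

turn right 117°, forward 4.9 m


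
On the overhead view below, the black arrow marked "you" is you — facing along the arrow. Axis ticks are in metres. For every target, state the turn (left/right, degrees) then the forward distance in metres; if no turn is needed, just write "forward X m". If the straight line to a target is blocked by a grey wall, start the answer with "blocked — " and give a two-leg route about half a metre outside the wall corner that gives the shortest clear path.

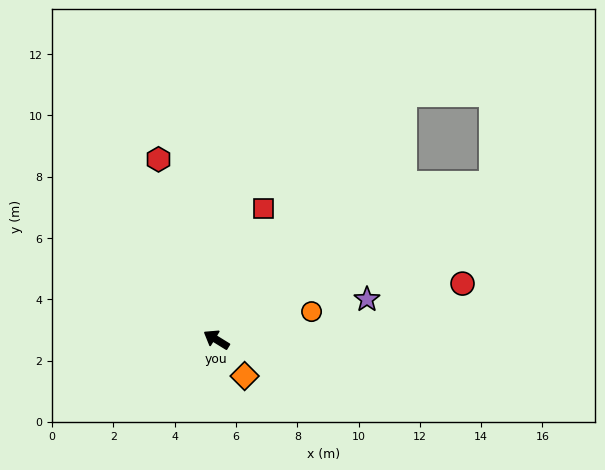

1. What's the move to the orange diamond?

turn left 159°, forward 1.5 m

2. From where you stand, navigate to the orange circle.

turn right 132°, forward 3.2 m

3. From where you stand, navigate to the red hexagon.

turn right 41°, forward 6.2 m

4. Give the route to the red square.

turn right 78°, forward 4.5 m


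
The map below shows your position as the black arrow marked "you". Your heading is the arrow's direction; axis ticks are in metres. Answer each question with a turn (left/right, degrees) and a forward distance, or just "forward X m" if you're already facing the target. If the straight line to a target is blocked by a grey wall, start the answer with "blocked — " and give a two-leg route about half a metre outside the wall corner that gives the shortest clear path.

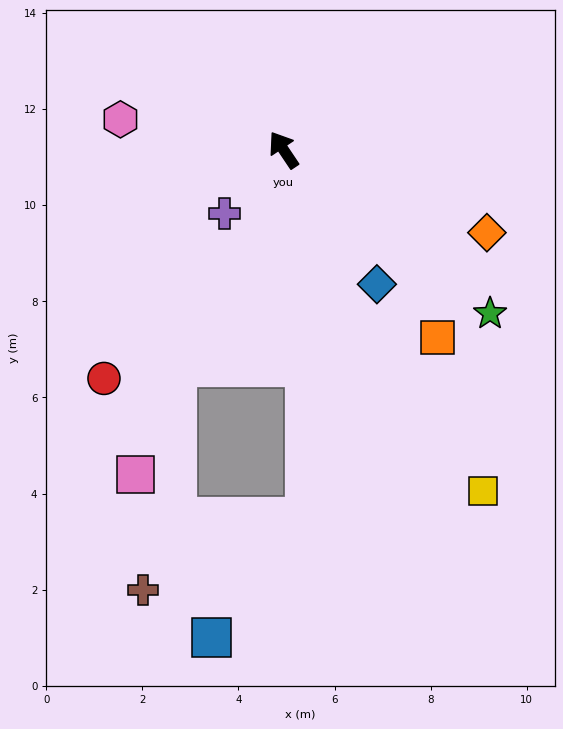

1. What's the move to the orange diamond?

turn right 146°, forward 4.6 m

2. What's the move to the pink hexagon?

turn left 46°, forward 3.5 m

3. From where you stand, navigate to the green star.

turn right 162°, forward 5.5 m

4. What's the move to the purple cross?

turn left 104°, forward 1.8 m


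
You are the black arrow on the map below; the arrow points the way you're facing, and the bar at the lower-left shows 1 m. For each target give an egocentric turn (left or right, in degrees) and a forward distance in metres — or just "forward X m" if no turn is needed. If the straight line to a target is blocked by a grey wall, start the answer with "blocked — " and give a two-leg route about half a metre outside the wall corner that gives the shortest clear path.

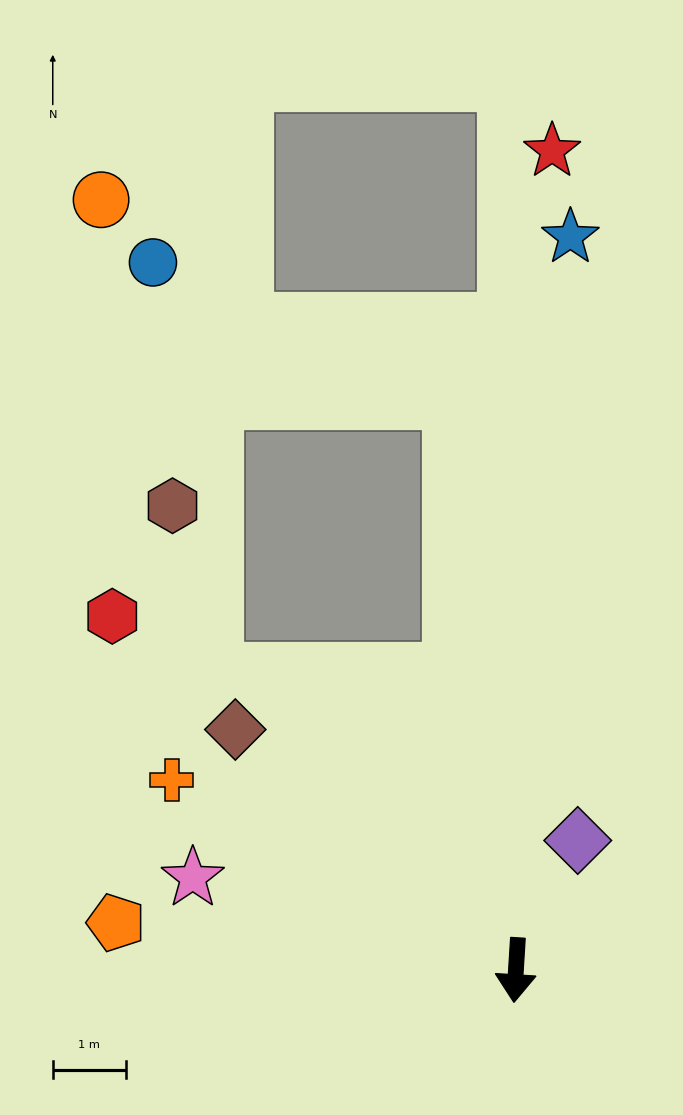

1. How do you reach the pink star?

turn right 102°, forward 4.6 m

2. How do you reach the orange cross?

turn right 115°, forward 5.4 m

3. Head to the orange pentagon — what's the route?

turn right 93°, forward 5.5 m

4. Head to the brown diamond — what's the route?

turn right 127°, forward 5.1 m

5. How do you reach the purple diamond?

turn left 158°, forward 2.0 m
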